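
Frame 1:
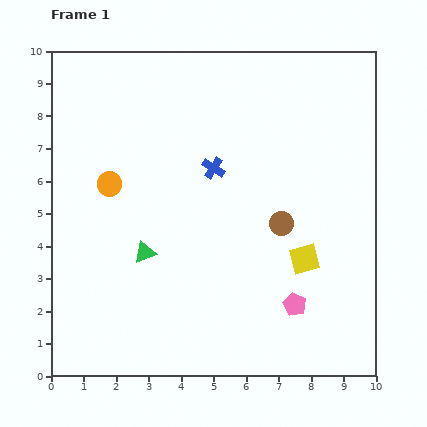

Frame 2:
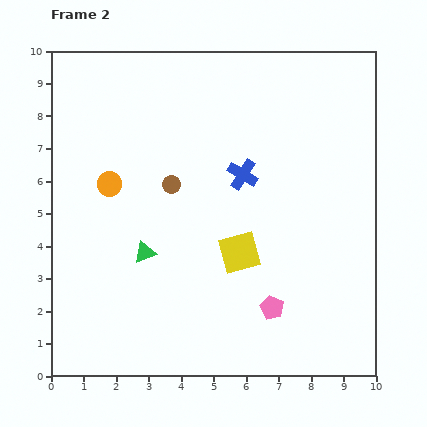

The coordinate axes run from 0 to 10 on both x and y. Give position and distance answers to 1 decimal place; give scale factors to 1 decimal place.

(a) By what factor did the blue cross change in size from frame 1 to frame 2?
1.4×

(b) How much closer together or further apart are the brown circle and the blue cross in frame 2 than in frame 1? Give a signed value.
-0.5

Distance in frame 1: 2.7. Distance in frame 2: 2.2.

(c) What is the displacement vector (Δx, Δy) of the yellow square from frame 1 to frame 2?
(-2.0, 0.2)

The yellow square was at (7.8, 3.6) in frame 1 and (5.8, 3.8) in frame 2.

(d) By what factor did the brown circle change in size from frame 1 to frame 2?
0.7×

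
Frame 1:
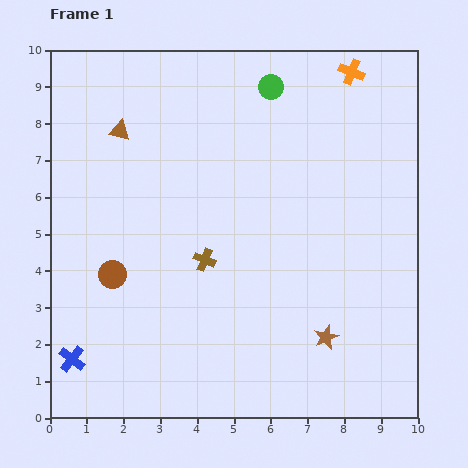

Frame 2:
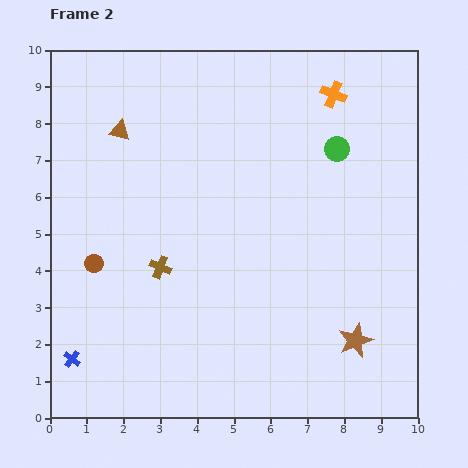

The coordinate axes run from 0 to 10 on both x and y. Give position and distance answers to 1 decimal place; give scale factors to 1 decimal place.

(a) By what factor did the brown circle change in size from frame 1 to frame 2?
0.7×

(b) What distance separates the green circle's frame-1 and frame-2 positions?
2.5

The green circle moved from (6.0, 9.0) to (7.8, 7.3), a distance of √(1.8² + 1.7²) ≈ 2.5.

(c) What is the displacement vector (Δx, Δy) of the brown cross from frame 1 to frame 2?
(-1.2, -0.2)

The brown cross was at (4.2, 4.3) in frame 1 and (3.0, 4.1) in frame 2.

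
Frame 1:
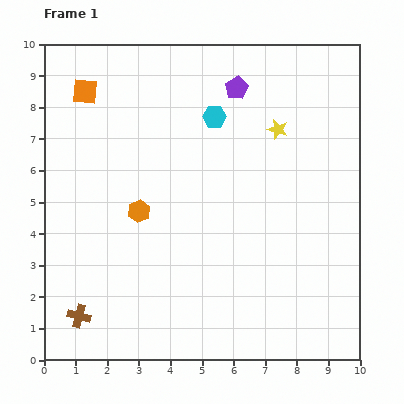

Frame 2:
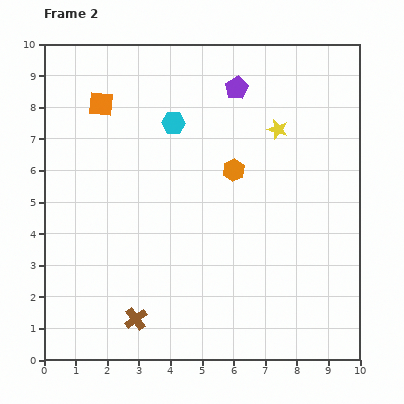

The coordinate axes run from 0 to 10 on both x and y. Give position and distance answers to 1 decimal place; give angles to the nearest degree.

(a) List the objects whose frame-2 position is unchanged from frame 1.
the yellow star, the purple pentagon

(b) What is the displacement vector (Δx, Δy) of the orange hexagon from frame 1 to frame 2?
(3.0, 1.3)

The orange hexagon was at (3.0, 4.7) in frame 1 and (6.0, 6.0) in frame 2.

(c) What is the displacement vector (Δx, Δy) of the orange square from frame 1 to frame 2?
(0.5, -0.4)

The orange square was at (1.3, 8.5) in frame 1 and (1.8, 8.1) in frame 2.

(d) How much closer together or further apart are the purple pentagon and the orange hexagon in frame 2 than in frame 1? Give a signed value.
-2.4

Distance in frame 1: 5.0. Distance in frame 2: 2.6.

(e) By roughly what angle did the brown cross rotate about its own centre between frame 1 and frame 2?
39° clockwise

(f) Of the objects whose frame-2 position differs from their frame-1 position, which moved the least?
the orange square

(moved 0.6)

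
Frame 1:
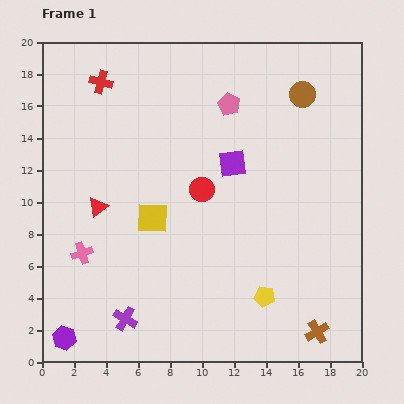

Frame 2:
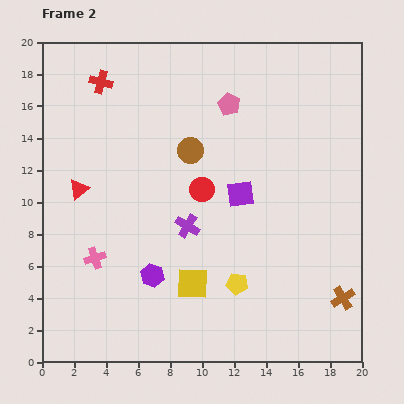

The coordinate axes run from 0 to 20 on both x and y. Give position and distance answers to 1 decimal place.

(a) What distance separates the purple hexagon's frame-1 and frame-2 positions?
6.7

The purple hexagon moved from (1.4, 1.5) to (6.9, 5.4), a distance of √(5.5² + 3.9²) ≈ 6.7.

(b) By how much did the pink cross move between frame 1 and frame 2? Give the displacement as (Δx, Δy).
(0.8, -0.3)

The pink cross was at (2.5, 6.8) in frame 1 and (3.3, 6.5) in frame 2.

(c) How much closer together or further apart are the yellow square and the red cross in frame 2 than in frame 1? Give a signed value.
+4.7

Distance in frame 1: 9.1. Distance in frame 2: 13.8.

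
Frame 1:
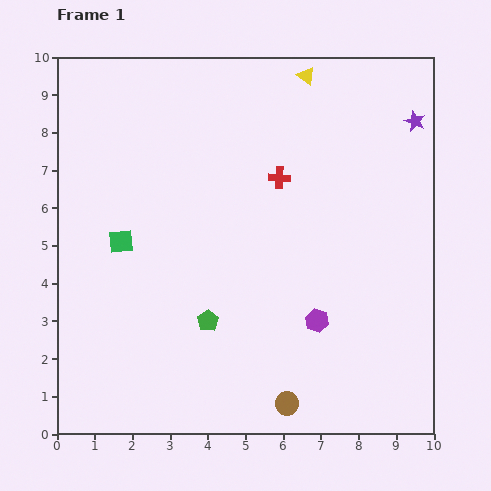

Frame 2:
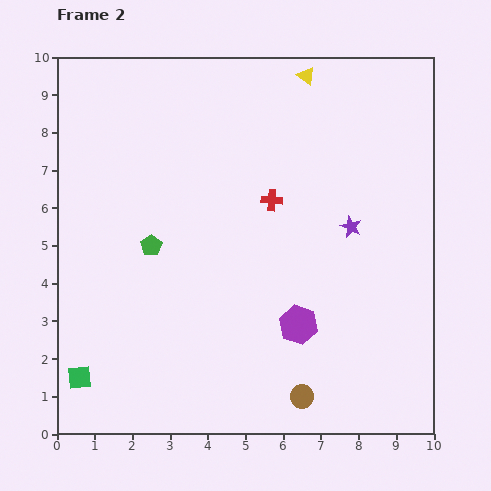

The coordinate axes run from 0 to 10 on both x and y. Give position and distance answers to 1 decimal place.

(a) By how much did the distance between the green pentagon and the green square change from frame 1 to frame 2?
+0.9

Distance in frame 1: 3.1. Distance in frame 2: 4.0.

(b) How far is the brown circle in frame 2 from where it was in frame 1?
0.4

The brown circle moved from (6.1, 0.8) to (6.5, 1.0), a distance of √(0.4² + 0.2²) ≈ 0.4.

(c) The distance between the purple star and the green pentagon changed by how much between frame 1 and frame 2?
-2.3

Distance in frame 1: 7.6. Distance in frame 2: 5.3.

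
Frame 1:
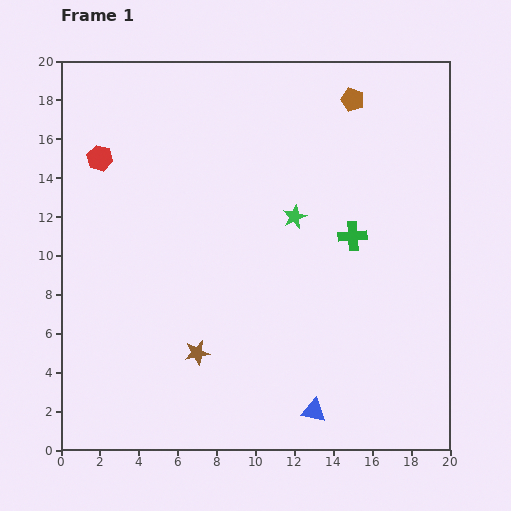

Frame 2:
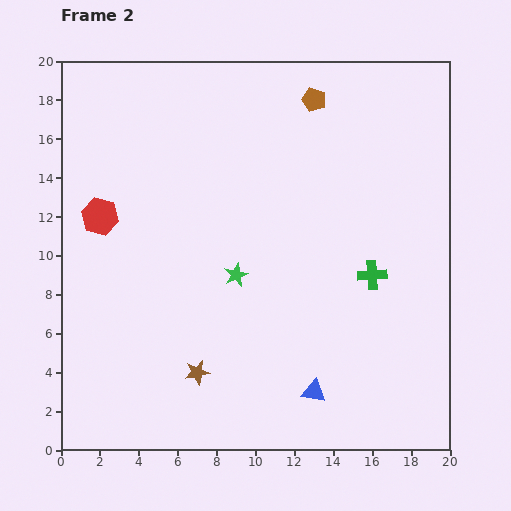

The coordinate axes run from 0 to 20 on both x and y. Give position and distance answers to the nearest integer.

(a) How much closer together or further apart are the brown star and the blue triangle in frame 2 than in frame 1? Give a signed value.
-1

Distance in frame 1: 7. Distance in frame 2: 6.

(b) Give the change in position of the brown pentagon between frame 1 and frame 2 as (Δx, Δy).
(-2, 0)

The brown pentagon was at (15, 18) in frame 1 and (13, 18) in frame 2.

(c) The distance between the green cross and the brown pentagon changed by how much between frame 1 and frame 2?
+2

Distance in frame 1: 7. Distance in frame 2: 9.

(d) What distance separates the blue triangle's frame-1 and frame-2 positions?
1

The blue triangle moved from (13, 2) to (13, 3), a distance of √(0² + 1²) ≈ 1.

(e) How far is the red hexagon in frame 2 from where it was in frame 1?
3

The red hexagon moved from (2, 15) to (2, 12), a distance of √(0² + 3²) ≈ 3.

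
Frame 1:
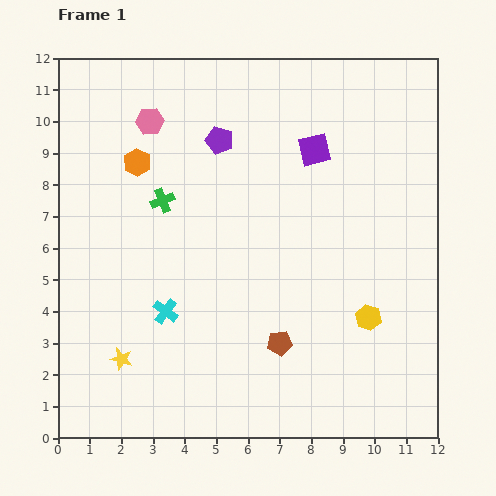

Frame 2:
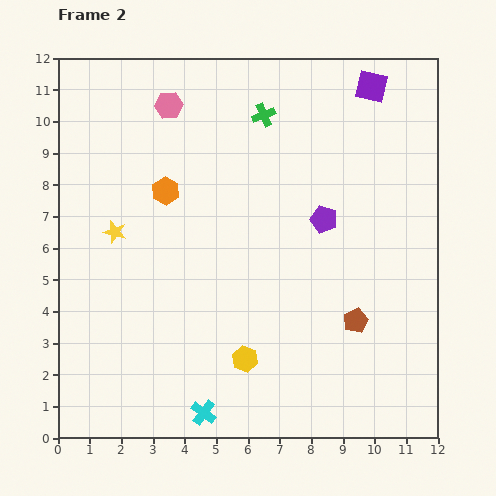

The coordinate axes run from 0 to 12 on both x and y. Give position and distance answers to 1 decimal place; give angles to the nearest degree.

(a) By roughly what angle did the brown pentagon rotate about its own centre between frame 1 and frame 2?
17° counter-clockwise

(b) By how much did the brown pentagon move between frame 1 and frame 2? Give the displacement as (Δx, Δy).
(2.4, 0.7)

The brown pentagon was at (7.0, 3.0) in frame 1 and (9.4, 3.7) in frame 2.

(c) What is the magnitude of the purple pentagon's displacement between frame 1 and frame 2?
4.1

The purple pentagon moved from (5.1, 9.4) to (8.4, 6.9), a distance of √(3.3² + 2.5²) ≈ 4.1.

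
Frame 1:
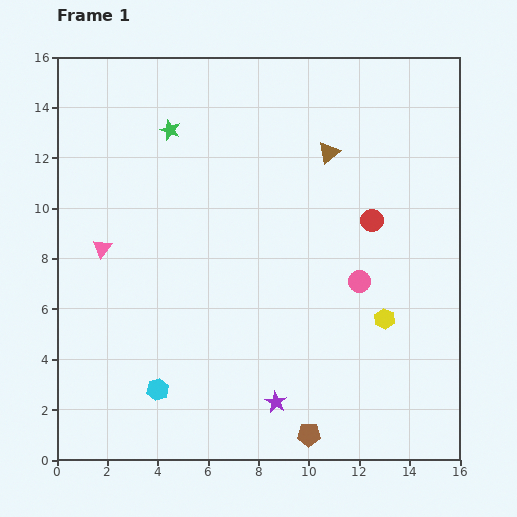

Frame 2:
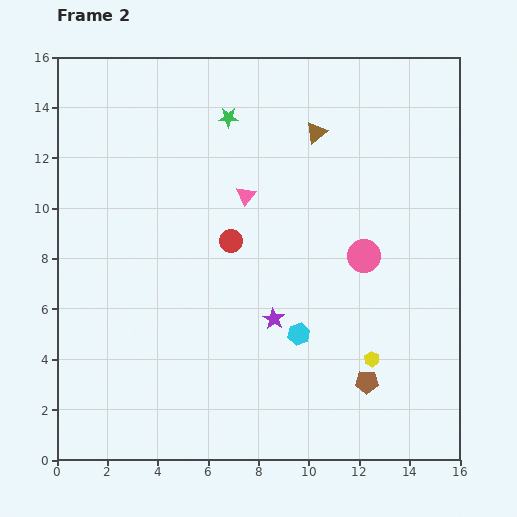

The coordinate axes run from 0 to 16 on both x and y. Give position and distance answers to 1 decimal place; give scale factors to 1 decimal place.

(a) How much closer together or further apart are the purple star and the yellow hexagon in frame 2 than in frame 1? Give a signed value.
-1.2

Distance in frame 1: 5.4. Distance in frame 2: 4.2.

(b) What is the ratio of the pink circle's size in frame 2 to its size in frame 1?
1.5×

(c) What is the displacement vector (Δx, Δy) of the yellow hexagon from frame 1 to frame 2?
(-0.5, -1.6)

The yellow hexagon was at (13.0, 5.6) in frame 1 and (12.5, 4.0) in frame 2.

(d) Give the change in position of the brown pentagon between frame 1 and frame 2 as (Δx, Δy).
(2.3, 2.1)

The brown pentagon was at (10.0, 1.0) in frame 1 and (12.3, 3.1) in frame 2.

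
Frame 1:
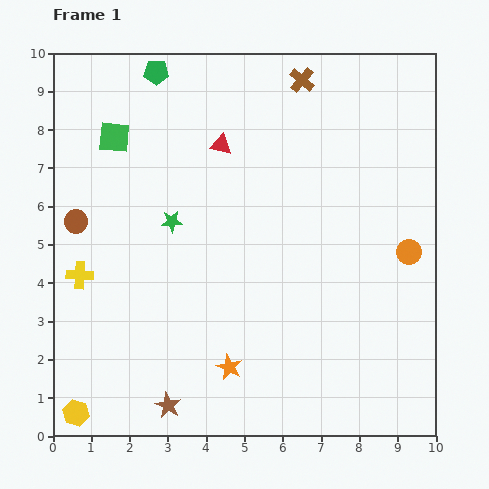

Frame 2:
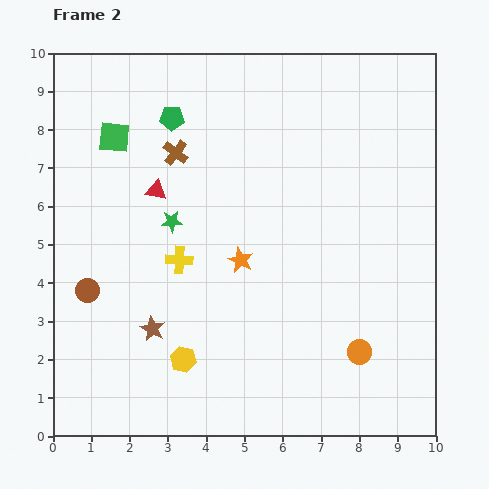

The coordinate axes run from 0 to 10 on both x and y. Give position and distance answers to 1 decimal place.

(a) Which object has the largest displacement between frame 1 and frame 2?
the brown cross

(moved 3.8; next 3.1)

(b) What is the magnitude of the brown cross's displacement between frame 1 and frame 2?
3.8

The brown cross moved from (6.5, 9.3) to (3.2, 7.4), a distance of √(3.3² + 1.9²) ≈ 3.8.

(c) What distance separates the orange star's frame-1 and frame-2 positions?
2.8

The orange star moved from (4.6, 1.8) to (4.9, 4.6), a distance of √(0.3² + 2.8²) ≈ 2.8.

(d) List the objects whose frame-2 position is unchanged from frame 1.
the green square, the green star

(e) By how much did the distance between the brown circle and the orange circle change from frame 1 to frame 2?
-1.4

Distance in frame 1: 8.7. Distance in frame 2: 7.3.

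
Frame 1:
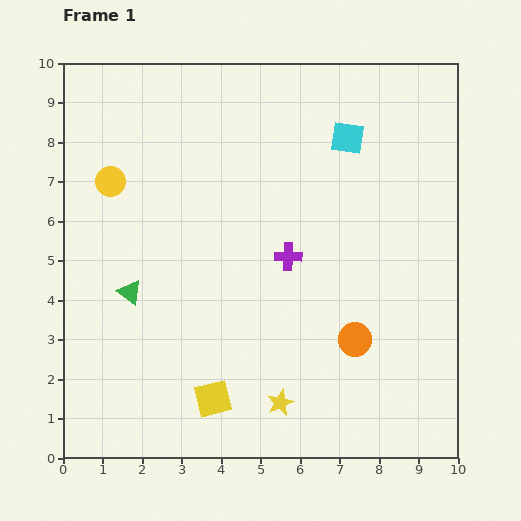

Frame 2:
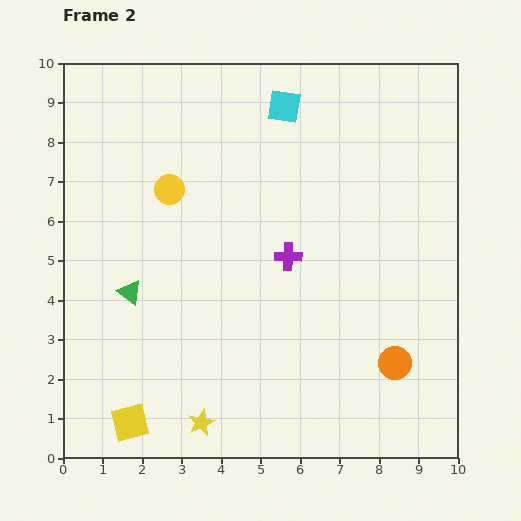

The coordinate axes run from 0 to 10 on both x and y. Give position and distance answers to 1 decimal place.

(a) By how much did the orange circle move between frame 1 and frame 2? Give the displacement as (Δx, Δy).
(1.0, -0.6)

The orange circle was at (7.4, 3.0) in frame 1 and (8.4, 2.4) in frame 2.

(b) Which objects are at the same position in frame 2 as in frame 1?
the purple cross, the green triangle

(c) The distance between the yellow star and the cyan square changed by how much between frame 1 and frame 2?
+1.4

Distance in frame 1: 6.9. Distance in frame 2: 8.3.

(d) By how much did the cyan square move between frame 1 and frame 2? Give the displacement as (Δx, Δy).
(-1.6, 0.8)

The cyan square was at (7.2, 8.1) in frame 1 and (5.6, 8.9) in frame 2.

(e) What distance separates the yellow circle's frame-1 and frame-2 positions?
1.5

The yellow circle moved from (1.2, 7.0) to (2.7, 6.8), a distance of √(1.5² + 0.2²) ≈ 1.5.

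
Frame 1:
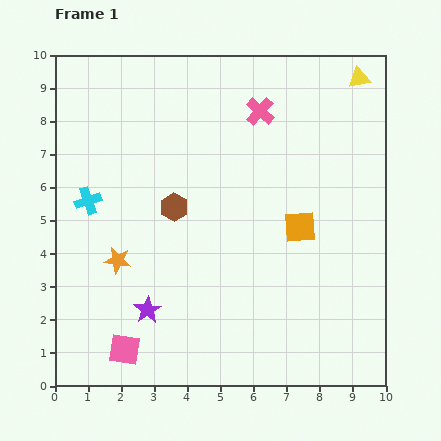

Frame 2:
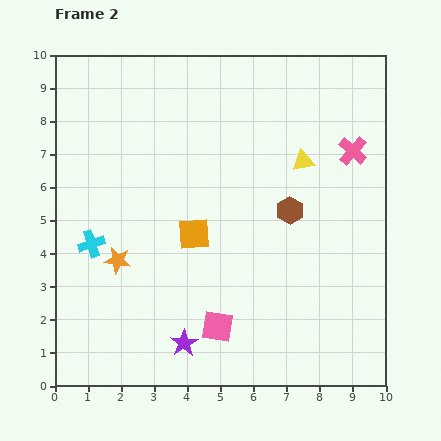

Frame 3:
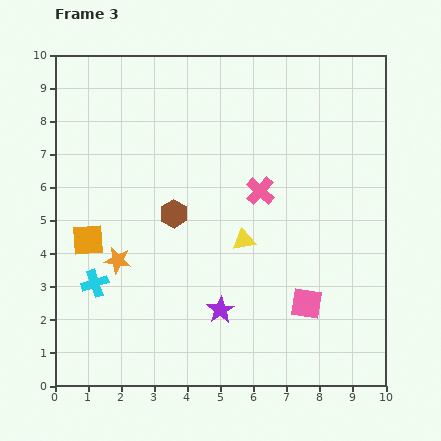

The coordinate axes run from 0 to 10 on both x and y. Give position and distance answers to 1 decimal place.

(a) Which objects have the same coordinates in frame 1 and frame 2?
the orange star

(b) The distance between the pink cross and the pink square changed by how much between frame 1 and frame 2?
-1.6

Distance in frame 1: 8.3. Distance in frame 2: 6.7.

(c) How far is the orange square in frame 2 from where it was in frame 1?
3.2

The orange square moved from (7.4, 4.8) to (4.2, 4.6), a distance of √(3.2² + 0.2²) ≈ 3.2.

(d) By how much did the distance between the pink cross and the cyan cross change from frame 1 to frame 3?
-0.2

Distance in frame 1: 5.9. Distance in frame 3: 5.7.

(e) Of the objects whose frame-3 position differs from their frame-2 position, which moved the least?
the cyan cross

(moved 1.2)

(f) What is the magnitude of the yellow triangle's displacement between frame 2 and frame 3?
3.0

The yellow triangle moved from (7.5, 6.8) to (5.7, 4.4), a distance of √(1.8² + 2.4²) ≈ 3.0.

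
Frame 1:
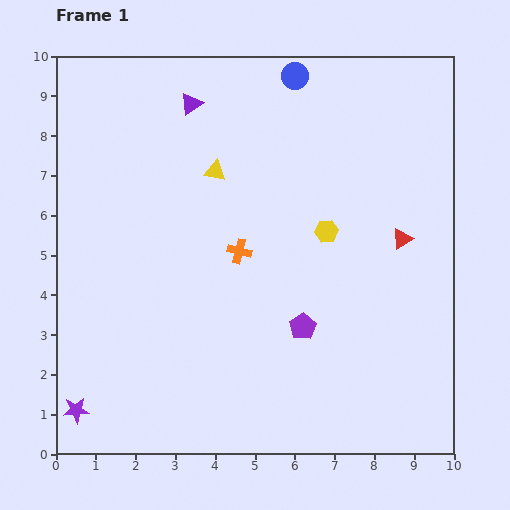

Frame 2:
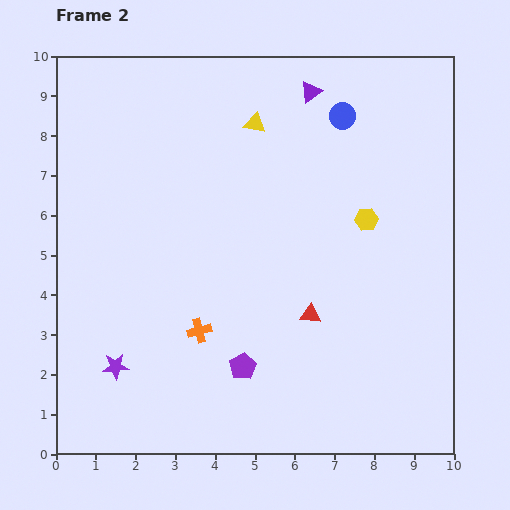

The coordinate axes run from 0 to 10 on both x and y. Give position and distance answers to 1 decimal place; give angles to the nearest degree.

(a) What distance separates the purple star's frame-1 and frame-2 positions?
1.5

The purple star moved from (0.5, 1.1) to (1.5, 2.2), a distance of √(1.0² + 1.1²) ≈ 1.5.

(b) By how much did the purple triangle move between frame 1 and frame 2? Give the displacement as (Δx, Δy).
(3.0, 0.3)

The purple triangle was at (3.4, 8.8) in frame 1 and (6.4, 9.1) in frame 2.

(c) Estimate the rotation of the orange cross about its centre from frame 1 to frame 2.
29° counter-clockwise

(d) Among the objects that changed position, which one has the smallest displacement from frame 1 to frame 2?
the yellow hexagon

(moved 1.0)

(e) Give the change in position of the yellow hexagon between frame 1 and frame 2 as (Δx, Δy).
(1.0, 0.3)

The yellow hexagon was at (6.8, 5.6) in frame 1 and (7.8, 5.9) in frame 2.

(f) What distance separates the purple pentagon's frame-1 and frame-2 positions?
1.8

The purple pentagon moved from (6.2, 3.2) to (4.7, 2.2), a distance of √(1.5² + 1.0²) ≈ 1.8.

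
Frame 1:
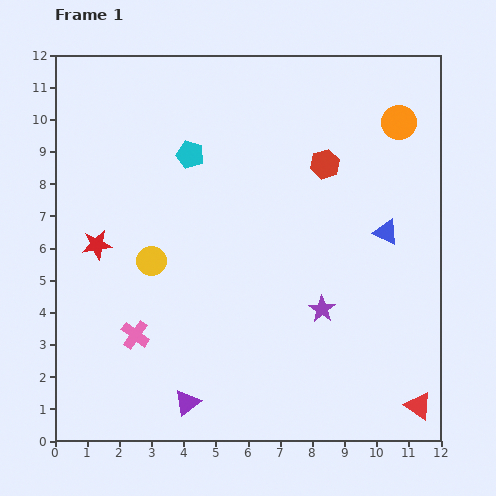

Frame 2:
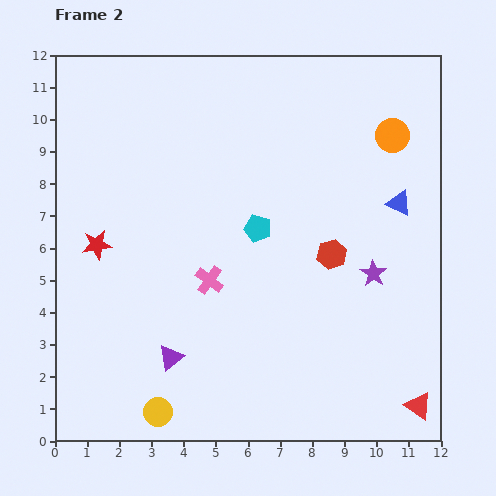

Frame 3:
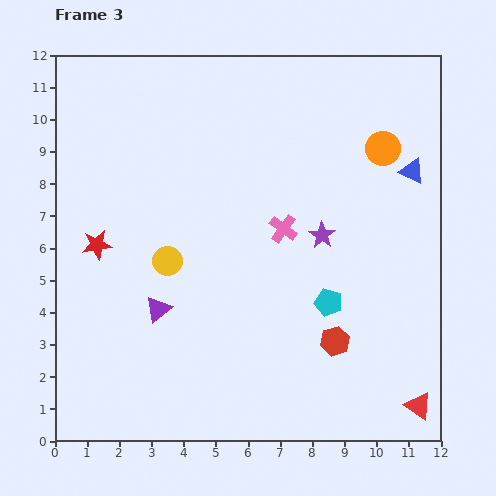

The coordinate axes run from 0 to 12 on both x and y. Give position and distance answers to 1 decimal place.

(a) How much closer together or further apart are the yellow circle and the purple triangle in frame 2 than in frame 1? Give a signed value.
-2.8

Distance in frame 1: 4.5. Distance in frame 2: 1.7.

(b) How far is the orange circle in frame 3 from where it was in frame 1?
0.9

The orange circle moved from (10.7, 9.9) to (10.2, 9.1), a distance of √(0.5² + 0.8²) ≈ 0.9.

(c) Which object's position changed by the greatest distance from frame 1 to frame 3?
the cyan pentagon

(moved 6.3; next 5.7)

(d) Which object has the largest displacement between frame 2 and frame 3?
the yellow circle

(moved 4.7; next 3.2)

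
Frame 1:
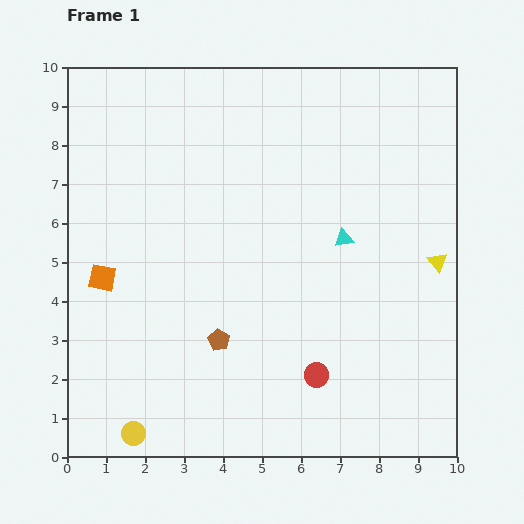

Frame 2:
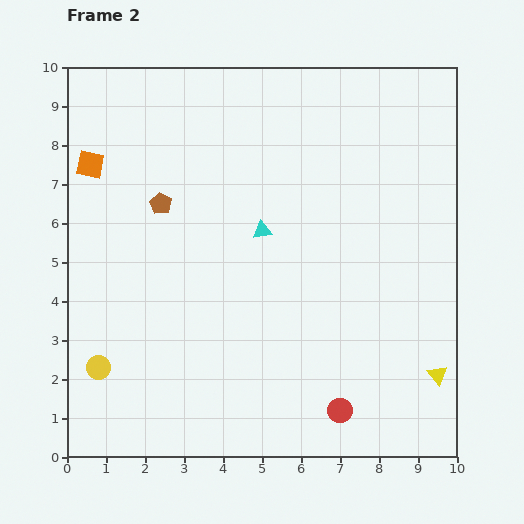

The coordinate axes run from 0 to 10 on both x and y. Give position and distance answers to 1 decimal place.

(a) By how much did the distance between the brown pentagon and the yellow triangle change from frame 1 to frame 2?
+2.5

Distance in frame 1: 5.9. Distance in frame 2: 8.4.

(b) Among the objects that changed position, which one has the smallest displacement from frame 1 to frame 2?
the red circle

(moved 1.1)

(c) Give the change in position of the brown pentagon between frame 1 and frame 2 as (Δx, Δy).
(-1.5, 3.5)

The brown pentagon was at (3.9, 3.0) in frame 1 and (2.4, 6.5) in frame 2.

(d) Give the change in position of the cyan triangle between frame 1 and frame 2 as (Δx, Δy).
(-2.1, 0.2)

The cyan triangle was at (7.1, 5.6) in frame 1 and (5.0, 5.8) in frame 2.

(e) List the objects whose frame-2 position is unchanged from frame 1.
none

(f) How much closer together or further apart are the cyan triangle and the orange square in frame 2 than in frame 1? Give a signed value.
-1.6

Distance in frame 1: 6.3. Distance in frame 2: 4.7.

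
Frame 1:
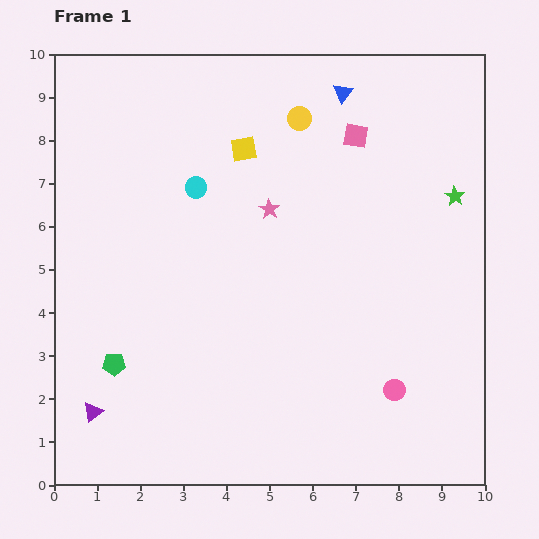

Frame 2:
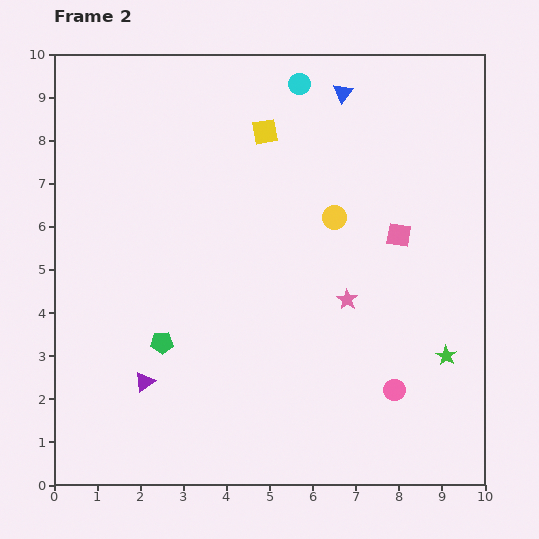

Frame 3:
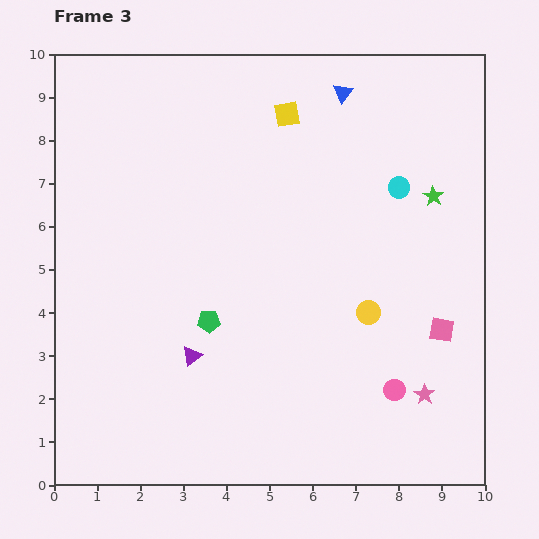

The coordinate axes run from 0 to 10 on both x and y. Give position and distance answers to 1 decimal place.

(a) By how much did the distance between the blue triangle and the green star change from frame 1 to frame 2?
+3.1

Distance in frame 1: 3.5. Distance in frame 2: 6.6.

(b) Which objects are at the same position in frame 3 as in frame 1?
the blue triangle, the pink circle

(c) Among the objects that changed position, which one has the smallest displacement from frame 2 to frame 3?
the yellow square

(moved 0.6)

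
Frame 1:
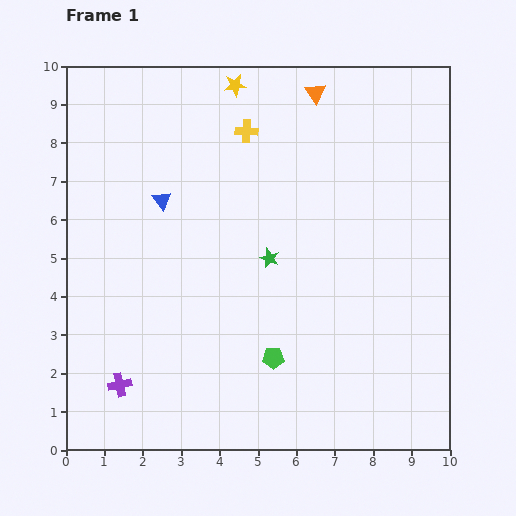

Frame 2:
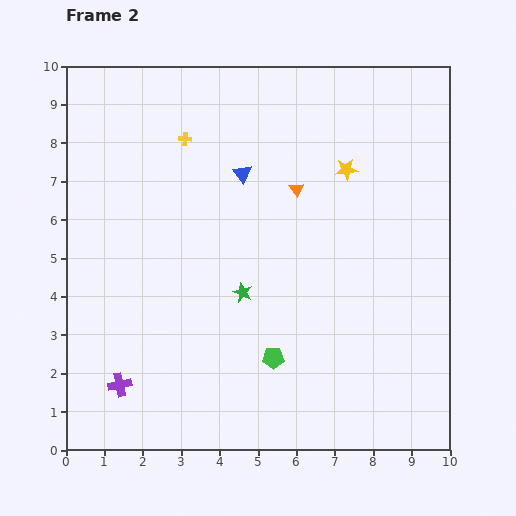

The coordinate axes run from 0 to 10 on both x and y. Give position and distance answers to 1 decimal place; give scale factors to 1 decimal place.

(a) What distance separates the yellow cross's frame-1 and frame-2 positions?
1.6

The yellow cross moved from (4.7, 8.3) to (3.1, 8.1), a distance of √(1.6² + 0.2²) ≈ 1.6.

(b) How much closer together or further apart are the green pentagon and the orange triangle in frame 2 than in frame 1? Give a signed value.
-2.6

Distance in frame 1: 7.0. Distance in frame 2: 4.4.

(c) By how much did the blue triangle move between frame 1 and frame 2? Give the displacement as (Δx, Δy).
(2.1, 0.7)

The blue triangle was at (2.5, 6.5) in frame 1 and (4.6, 7.2) in frame 2.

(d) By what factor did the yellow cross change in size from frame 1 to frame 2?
0.6×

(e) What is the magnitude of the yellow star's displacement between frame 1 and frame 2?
3.6

The yellow star moved from (4.4, 9.5) to (7.3, 7.3), a distance of √(2.9² + 2.2²) ≈ 3.6.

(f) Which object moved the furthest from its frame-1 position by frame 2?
the yellow star

(moved 3.6; next 2.5)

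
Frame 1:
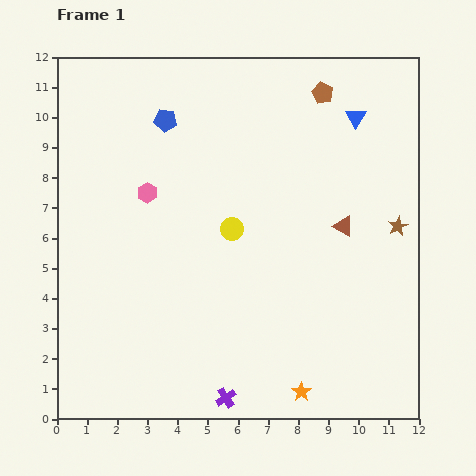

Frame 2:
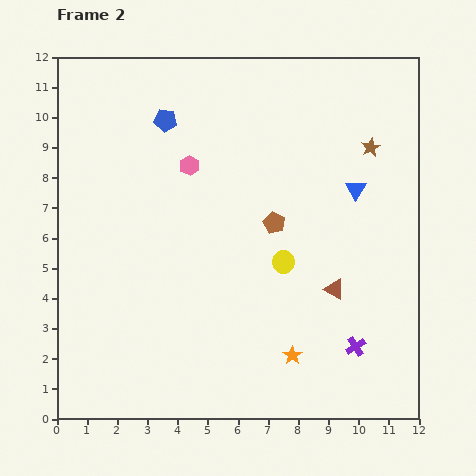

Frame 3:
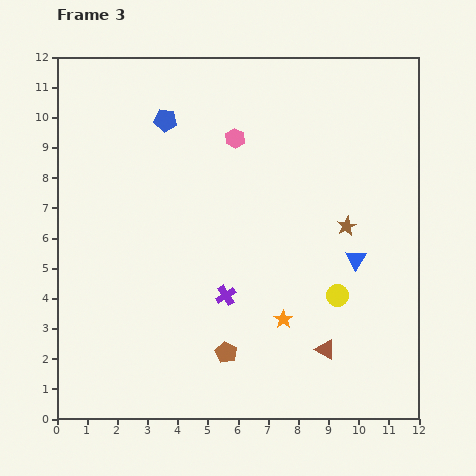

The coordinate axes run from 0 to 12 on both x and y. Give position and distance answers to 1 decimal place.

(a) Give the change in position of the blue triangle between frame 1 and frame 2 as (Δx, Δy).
(0.0, -2.4)

The blue triangle was at (9.9, 10.0) in frame 1 and (9.9, 7.6) in frame 2.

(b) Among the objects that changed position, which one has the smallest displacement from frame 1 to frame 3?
the brown star

(moved 1.7)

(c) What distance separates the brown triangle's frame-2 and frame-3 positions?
2.0

The brown triangle moved from (9.2, 4.3) to (8.9, 2.3), a distance of √(0.3² + 2.0²) ≈ 2.0.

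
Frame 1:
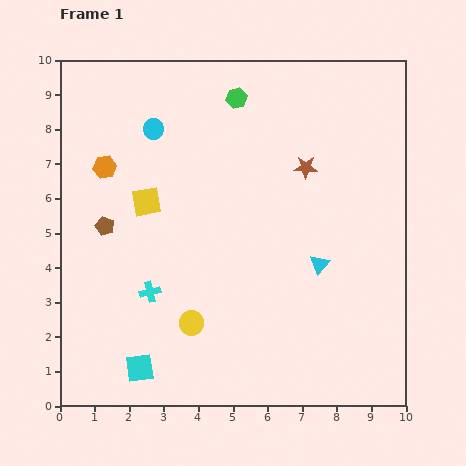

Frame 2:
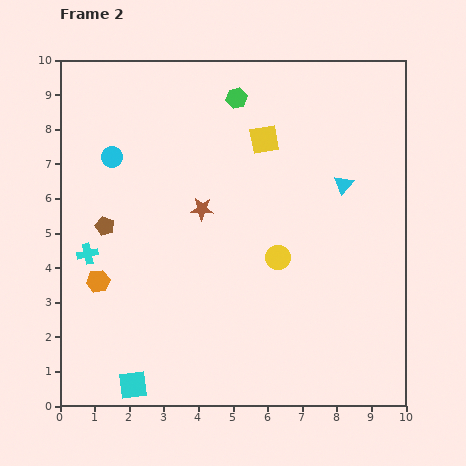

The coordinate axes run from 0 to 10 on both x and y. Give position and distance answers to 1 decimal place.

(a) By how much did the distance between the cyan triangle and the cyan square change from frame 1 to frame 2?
+2.4

Distance in frame 1: 6.0. Distance in frame 2: 8.4.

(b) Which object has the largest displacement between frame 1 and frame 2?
the yellow square

(moved 3.8; next 3.3)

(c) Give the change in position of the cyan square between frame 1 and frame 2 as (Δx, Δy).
(-0.2, -0.5)

The cyan square was at (2.3, 1.1) in frame 1 and (2.1, 0.6) in frame 2.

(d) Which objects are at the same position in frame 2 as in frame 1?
the green hexagon, the brown pentagon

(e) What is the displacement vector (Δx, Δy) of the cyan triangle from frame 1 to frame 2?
(0.7, 2.3)

The cyan triangle was at (7.5, 4.1) in frame 1 and (8.2, 6.4) in frame 2.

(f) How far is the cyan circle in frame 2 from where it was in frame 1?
1.4

The cyan circle moved from (2.7, 8.0) to (1.5, 7.2), a distance of √(1.2² + 0.8²) ≈ 1.4.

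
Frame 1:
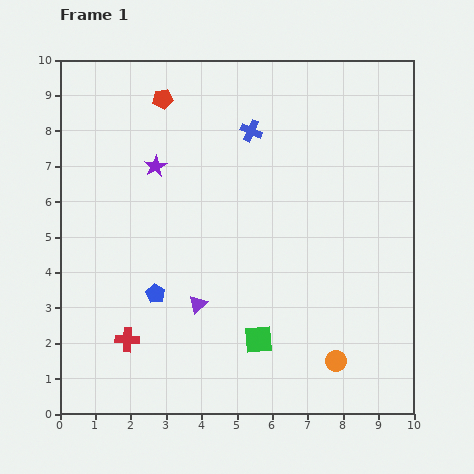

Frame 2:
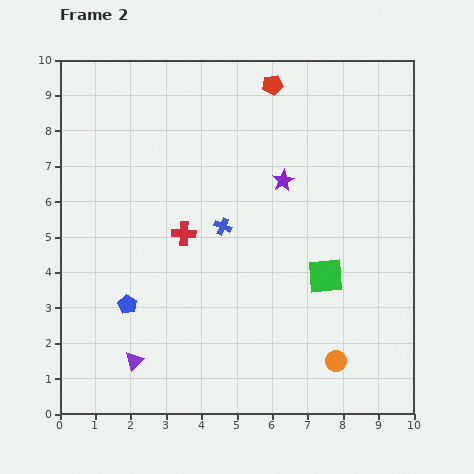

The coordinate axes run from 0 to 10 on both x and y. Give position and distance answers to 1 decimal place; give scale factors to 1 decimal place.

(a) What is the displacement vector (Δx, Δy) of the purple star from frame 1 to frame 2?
(3.6, -0.4)

The purple star was at (2.7, 7.0) in frame 1 and (6.3, 6.6) in frame 2.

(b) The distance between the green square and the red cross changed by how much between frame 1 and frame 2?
+0.5

Distance in frame 1: 3.7. Distance in frame 2: 4.2.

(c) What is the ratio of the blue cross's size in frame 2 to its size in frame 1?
0.8×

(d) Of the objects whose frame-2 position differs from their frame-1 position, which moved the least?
the blue pentagon

(moved 0.9)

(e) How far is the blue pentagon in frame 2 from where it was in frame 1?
0.9

The blue pentagon moved from (2.7, 3.4) to (1.9, 3.1), a distance of √(0.8² + 0.3²) ≈ 0.9.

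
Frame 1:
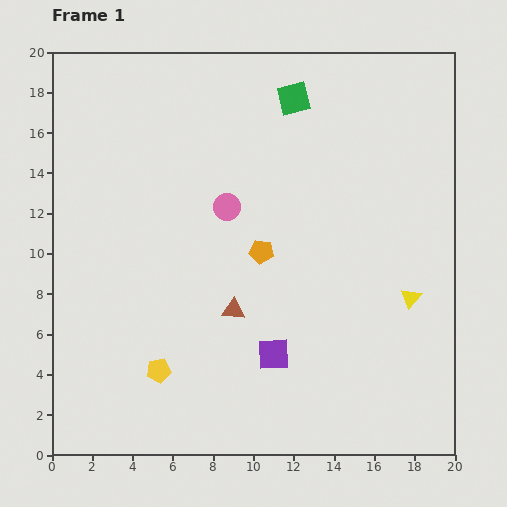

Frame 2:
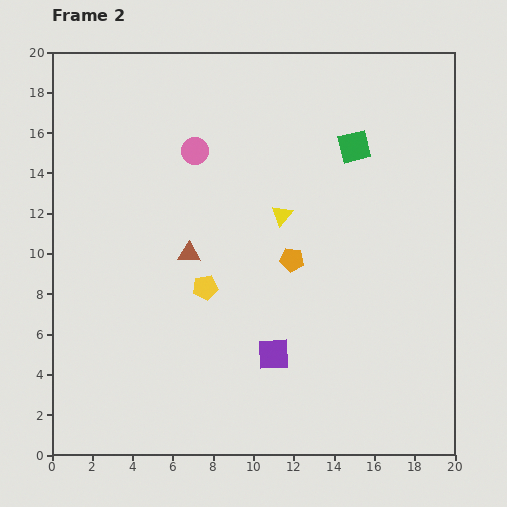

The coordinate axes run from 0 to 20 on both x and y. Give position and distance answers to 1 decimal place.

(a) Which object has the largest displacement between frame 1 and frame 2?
the yellow triangle

(moved 7.6; next 4.7)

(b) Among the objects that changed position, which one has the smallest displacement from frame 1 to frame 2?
the orange pentagon

(moved 1.6)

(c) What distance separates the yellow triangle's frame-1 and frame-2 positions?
7.6

The yellow triangle moved from (17.8, 7.8) to (11.4, 11.9), a distance of √(6.4² + 4.1²) ≈ 7.6.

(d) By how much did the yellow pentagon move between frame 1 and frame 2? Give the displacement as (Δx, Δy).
(2.3, 4.1)

The yellow pentagon was at (5.3, 4.2) in frame 1 and (7.6, 8.3) in frame 2.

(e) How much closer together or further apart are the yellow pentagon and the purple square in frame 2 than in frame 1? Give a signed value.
-1.1

Distance in frame 1: 5.8. Distance in frame 2: 4.7.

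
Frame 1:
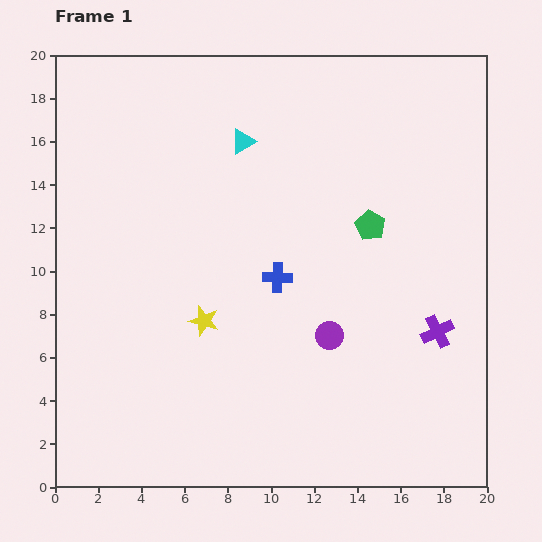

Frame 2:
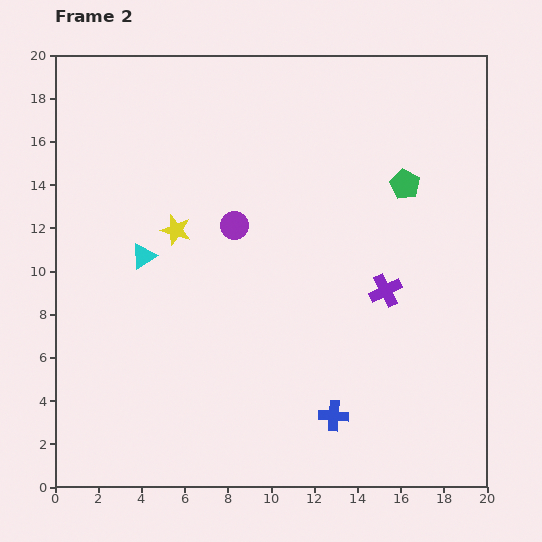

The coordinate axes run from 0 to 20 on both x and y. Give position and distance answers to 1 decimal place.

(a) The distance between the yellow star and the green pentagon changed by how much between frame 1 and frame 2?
+1.9

Distance in frame 1: 8.9. Distance in frame 2: 10.8.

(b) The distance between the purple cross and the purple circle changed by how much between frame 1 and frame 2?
+2.6

Distance in frame 1: 5.0. Distance in frame 2: 7.6.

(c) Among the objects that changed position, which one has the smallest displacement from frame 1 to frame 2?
the green pentagon

(moved 2.5)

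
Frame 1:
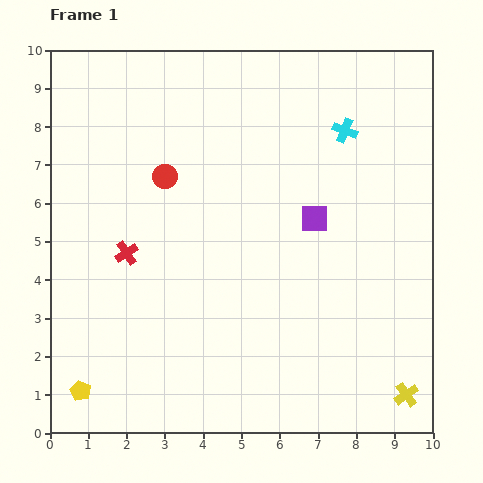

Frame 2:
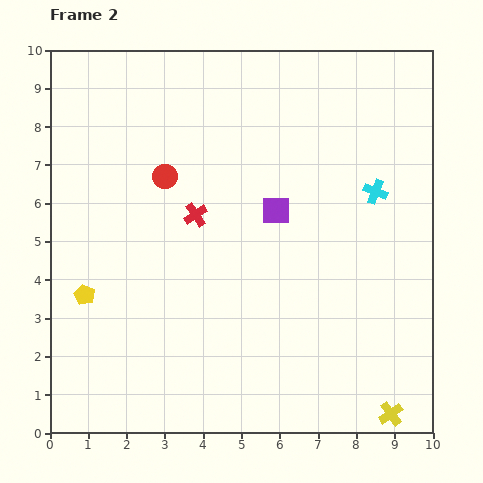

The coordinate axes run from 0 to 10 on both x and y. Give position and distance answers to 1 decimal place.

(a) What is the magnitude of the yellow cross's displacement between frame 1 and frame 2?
0.6

The yellow cross moved from (9.3, 1.0) to (8.9, 0.5), a distance of √(0.4² + 0.5²) ≈ 0.6.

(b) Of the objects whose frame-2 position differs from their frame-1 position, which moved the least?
the yellow cross

(moved 0.6)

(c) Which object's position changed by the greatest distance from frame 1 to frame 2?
the yellow pentagon

(moved 2.5; next 2.1)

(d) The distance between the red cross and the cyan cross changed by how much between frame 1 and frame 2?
-1.8

Distance in frame 1: 6.5. Distance in frame 2: 4.7.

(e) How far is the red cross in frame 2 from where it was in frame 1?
2.1

The red cross moved from (2.0, 4.7) to (3.8, 5.7), a distance of √(1.8² + 1.0²) ≈ 2.1.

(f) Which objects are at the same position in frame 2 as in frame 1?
the red circle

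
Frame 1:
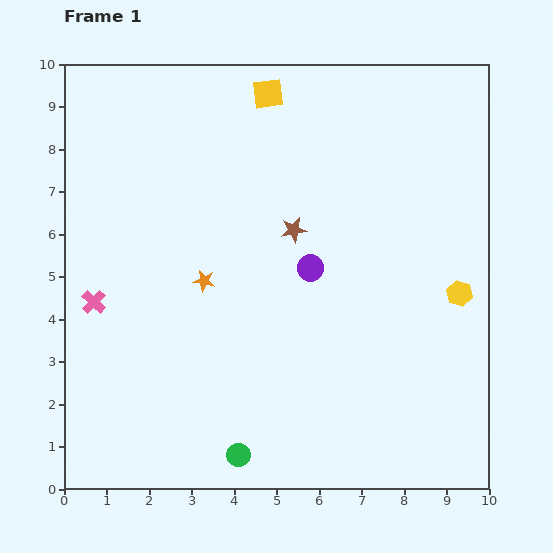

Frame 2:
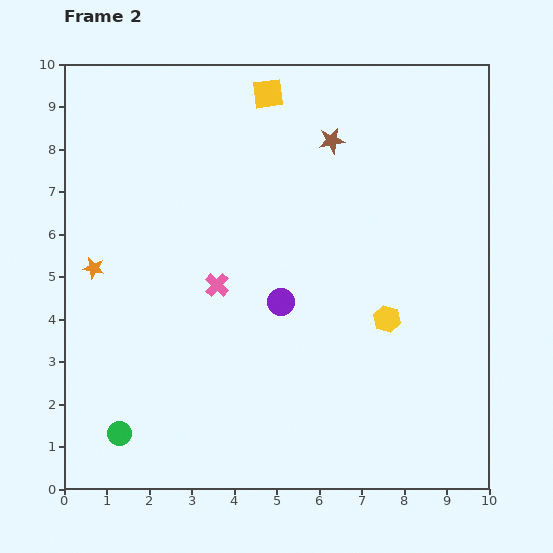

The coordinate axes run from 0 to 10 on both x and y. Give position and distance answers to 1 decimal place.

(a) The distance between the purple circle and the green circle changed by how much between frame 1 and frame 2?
+0.2

Distance in frame 1: 4.7. Distance in frame 2: 4.9.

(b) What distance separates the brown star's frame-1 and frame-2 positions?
2.3

The brown star moved from (5.4, 6.1) to (6.3, 8.2), a distance of √(0.9² + 2.1²) ≈ 2.3.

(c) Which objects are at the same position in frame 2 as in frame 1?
the yellow square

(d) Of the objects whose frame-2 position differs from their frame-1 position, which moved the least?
the purple circle

(moved 1.1)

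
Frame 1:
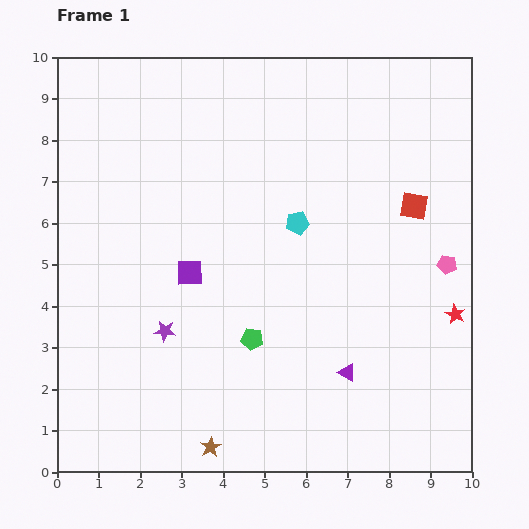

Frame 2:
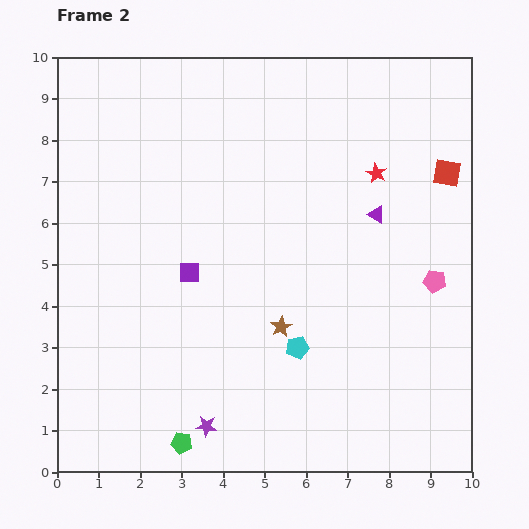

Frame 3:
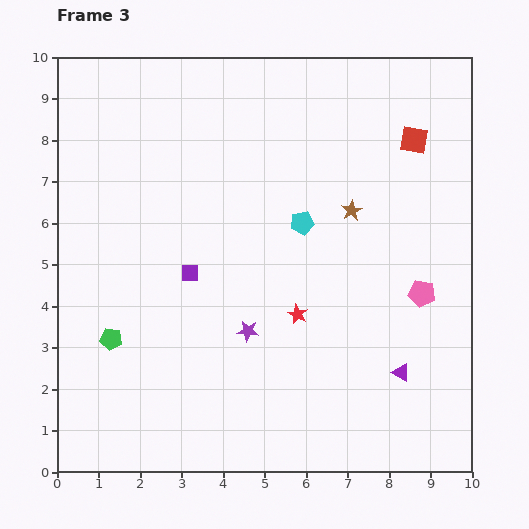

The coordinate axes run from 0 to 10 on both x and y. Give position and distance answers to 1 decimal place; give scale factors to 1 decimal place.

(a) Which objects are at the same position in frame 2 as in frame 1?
the purple square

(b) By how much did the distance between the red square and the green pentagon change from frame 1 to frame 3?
+3.7

Distance in frame 1: 5.0. Distance in frame 3: 8.7.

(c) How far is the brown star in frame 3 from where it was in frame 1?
6.6

The brown star moved from (3.7, 0.6) to (7.1, 6.3), a distance of √(3.4² + 5.7²) ≈ 6.6.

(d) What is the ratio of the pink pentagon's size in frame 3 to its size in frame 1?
1.4×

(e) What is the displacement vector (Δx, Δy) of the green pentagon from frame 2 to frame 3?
(-1.7, 2.5)

The green pentagon was at (3.0, 0.7) in frame 2 and (1.3, 3.2) in frame 3.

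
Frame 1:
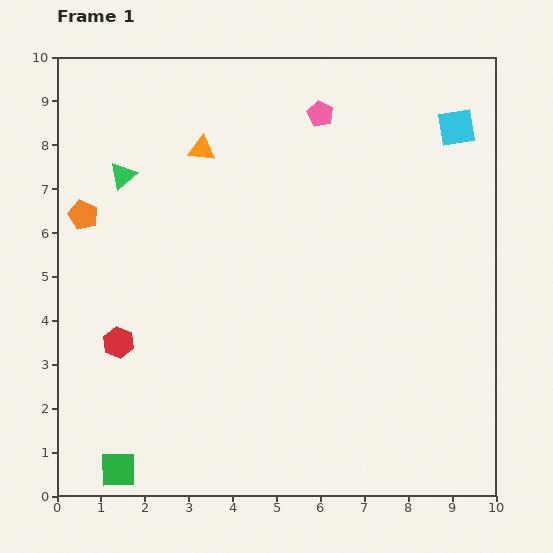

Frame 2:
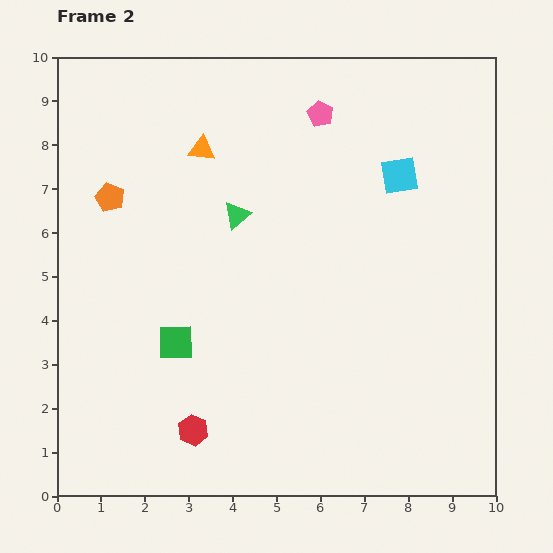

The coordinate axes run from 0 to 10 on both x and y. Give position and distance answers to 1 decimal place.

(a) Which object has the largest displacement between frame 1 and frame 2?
the green square

(moved 3.2; next 2.8)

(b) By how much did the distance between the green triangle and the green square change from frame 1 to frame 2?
-3.5

Distance in frame 1: 6.7. Distance in frame 2: 3.2.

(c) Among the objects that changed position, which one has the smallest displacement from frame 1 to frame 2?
the orange pentagon

(moved 0.7)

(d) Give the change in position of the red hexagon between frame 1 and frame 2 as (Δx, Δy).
(1.7, -2.0)

The red hexagon was at (1.4, 3.5) in frame 1 and (3.1, 1.5) in frame 2.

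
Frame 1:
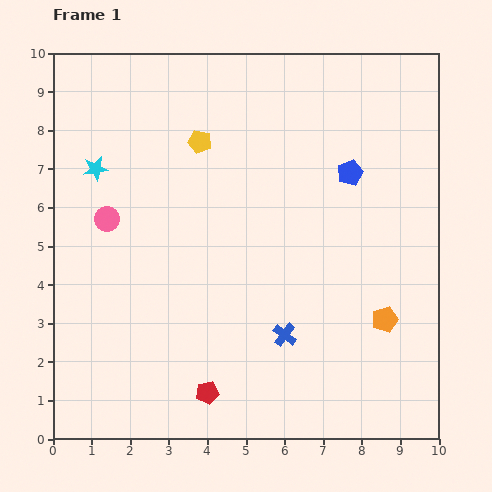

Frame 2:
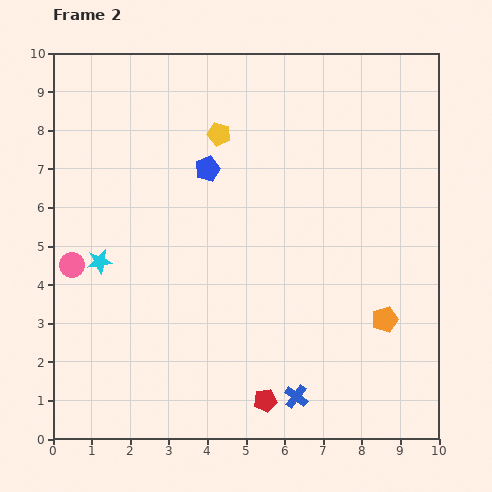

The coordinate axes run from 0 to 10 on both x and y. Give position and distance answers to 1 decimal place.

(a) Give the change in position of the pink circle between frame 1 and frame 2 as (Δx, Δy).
(-0.9, -1.2)

The pink circle was at (1.4, 5.7) in frame 1 and (0.5, 4.5) in frame 2.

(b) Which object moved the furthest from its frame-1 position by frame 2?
the blue pentagon

(moved 3.7; next 2.4)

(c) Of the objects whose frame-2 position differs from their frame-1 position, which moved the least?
the yellow pentagon

(moved 0.5)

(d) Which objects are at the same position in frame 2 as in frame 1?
the orange pentagon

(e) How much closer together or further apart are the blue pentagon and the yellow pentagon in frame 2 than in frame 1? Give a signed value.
-3.1

Distance in frame 1: 4.0. Distance in frame 2: 0.9.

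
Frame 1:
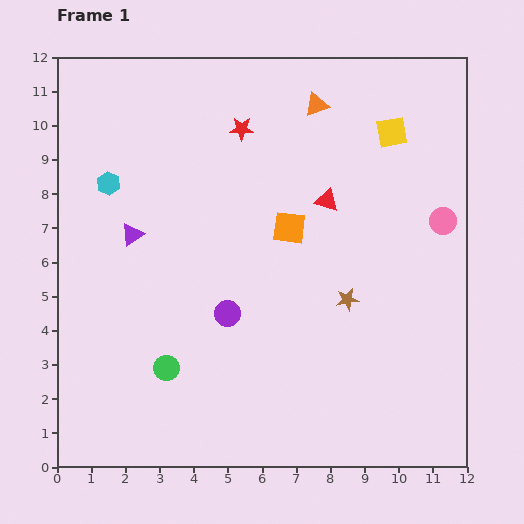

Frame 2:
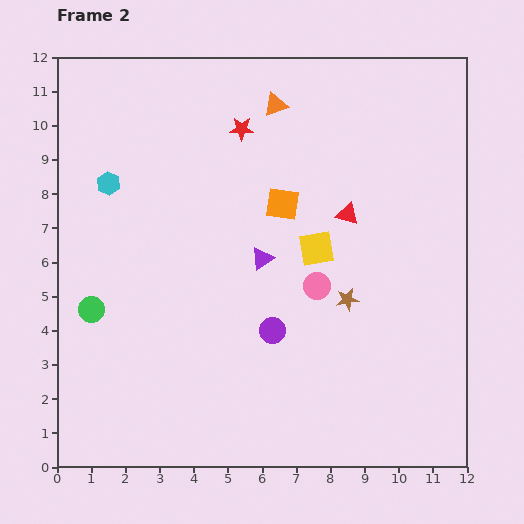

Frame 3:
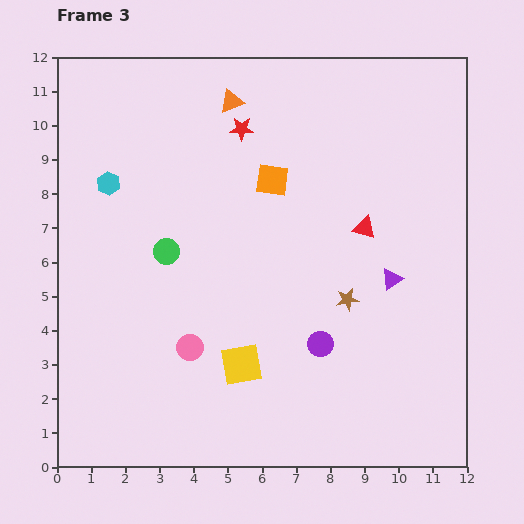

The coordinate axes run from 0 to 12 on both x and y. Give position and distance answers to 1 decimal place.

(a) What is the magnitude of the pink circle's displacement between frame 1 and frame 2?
4.2

The pink circle moved from (11.3, 7.2) to (7.6, 5.3), a distance of √(3.7² + 1.9²) ≈ 4.2.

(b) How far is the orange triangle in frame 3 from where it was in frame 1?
2.5

The orange triangle moved from (7.6, 10.6) to (5.1, 10.7), a distance of √(2.5² + 0.1²) ≈ 2.5.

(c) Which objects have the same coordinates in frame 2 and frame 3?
the red star, the cyan hexagon, the brown star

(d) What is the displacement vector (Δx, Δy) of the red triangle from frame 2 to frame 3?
(0.5, -0.4)

The red triangle was at (8.5, 7.4) in frame 2 and (9.0, 7.0) in frame 3.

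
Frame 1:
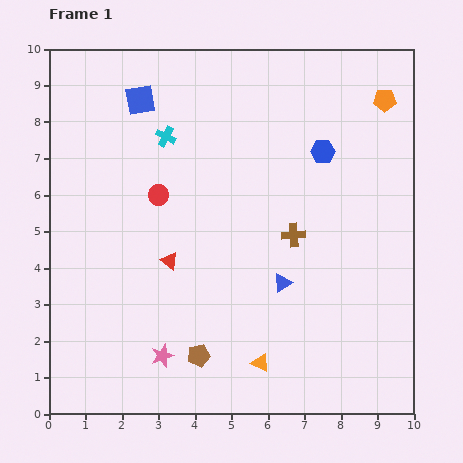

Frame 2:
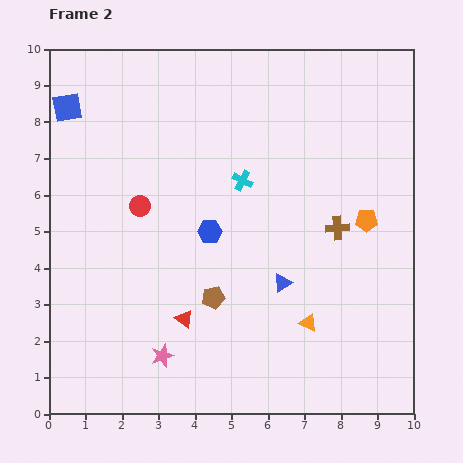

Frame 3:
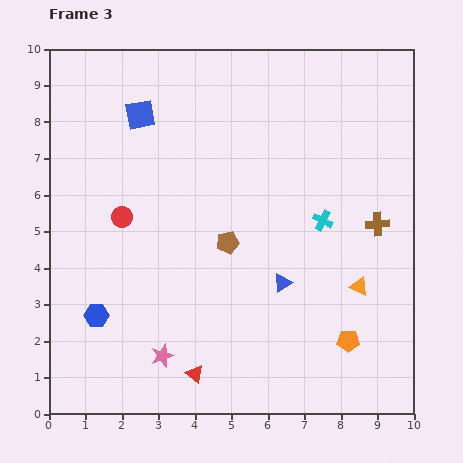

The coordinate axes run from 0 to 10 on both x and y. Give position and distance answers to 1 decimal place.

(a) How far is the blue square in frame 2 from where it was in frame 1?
2.0

The blue square moved from (2.5, 8.6) to (0.5, 8.4), a distance of √(2.0² + 0.2²) ≈ 2.0.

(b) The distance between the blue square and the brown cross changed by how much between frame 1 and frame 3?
+1.6

Distance in frame 1: 5.6. Distance in frame 3: 7.2.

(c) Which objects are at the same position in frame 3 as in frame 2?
the pink star, the blue triangle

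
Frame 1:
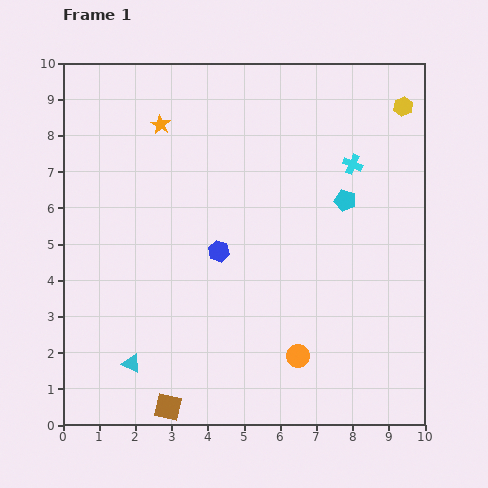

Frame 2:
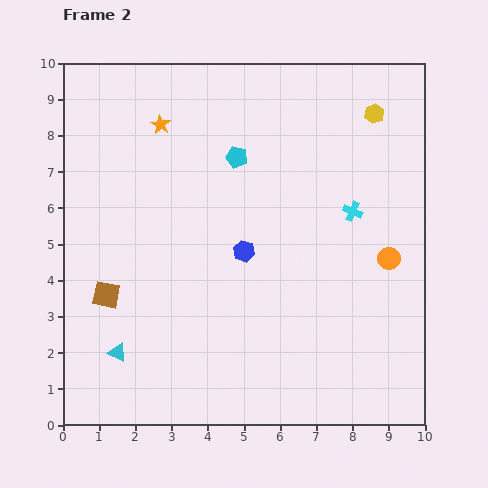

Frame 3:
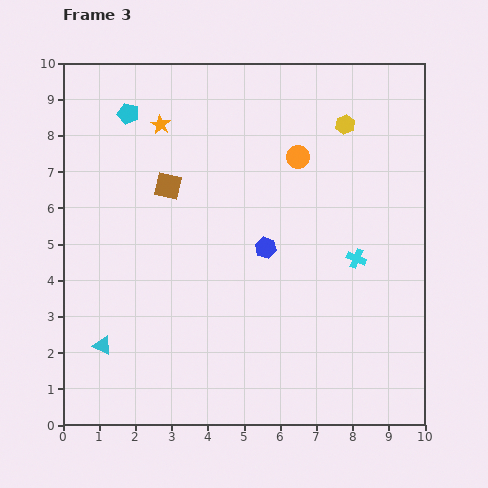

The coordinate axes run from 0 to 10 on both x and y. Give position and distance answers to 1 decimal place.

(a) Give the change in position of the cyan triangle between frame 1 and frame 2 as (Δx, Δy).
(-0.4, 0.3)

The cyan triangle was at (1.9, 1.7) in frame 1 and (1.5, 2.0) in frame 2.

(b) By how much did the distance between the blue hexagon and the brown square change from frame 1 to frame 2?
-0.5

Distance in frame 1: 4.5. Distance in frame 2: 4.0.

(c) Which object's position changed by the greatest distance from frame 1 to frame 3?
the cyan pentagon

(moved 6.5; next 6.1)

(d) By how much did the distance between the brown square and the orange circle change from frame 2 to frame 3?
-4.2

Distance in frame 2: 7.9. Distance in frame 3: 3.7.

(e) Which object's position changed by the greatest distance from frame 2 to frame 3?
the orange circle

(moved 3.8; next 3.4)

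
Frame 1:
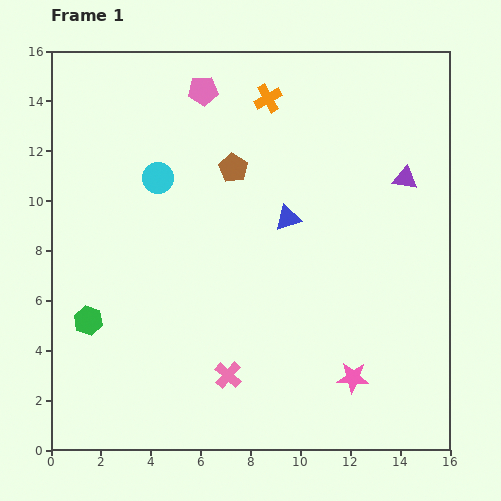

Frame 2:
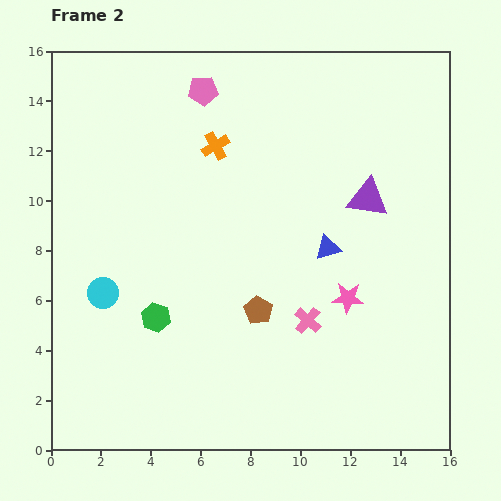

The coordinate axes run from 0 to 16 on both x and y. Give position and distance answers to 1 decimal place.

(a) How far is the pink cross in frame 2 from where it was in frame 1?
3.9

The pink cross moved from (7.1, 3.0) to (10.3, 5.2), a distance of √(3.2² + 2.2²) ≈ 3.9.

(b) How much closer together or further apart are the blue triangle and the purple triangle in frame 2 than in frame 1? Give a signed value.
-2.4

Distance in frame 1: 5.0. Distance in frame 2: 2.6.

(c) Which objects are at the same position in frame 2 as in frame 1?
the pink pentagon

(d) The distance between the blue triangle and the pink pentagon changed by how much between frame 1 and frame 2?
+1.9

Distance in frame 1: 6.1. Distance in frame 2: 8.0.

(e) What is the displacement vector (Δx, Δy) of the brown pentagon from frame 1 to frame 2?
(1.0, -5.7)

The brown pentagon was at (7.3, 11.3) in frame 1 and (8.3, 5.6) in frame 2.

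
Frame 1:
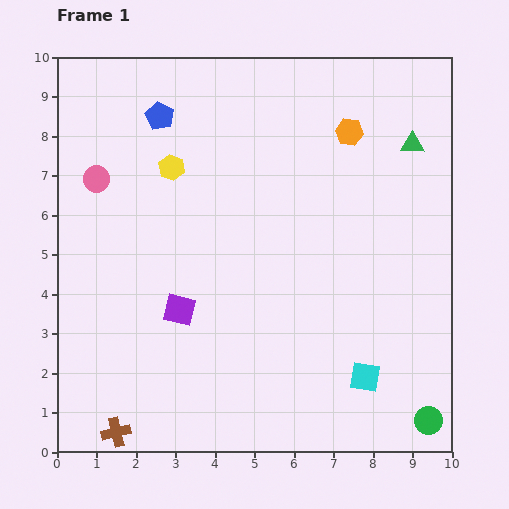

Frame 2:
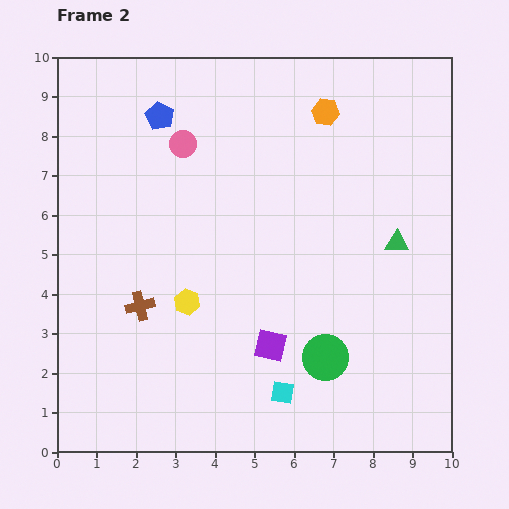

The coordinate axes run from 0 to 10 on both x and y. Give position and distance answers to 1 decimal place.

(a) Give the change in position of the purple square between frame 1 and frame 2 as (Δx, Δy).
(2.3, -0.9)

The purple square was at (3.1, 3.6) in frame 1 and (5.4, 2.7) in frame 2.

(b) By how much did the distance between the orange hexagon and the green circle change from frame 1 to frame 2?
-1.4

Distance in frame 1: 7.6. Distance in frame 2: 6.2.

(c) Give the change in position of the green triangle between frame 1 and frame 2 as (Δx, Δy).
(-0.4, -2.5)

The green triangle was at (9.0, 7.8) in frame 1 and (8.6, 5.3) in frame 2.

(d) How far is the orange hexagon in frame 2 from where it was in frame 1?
0.8

The orange hexagon moved from (7.4, 8.1) to (6.8, 8.6), a distance of √(0.6² + 0.5²) ≈ 0.8.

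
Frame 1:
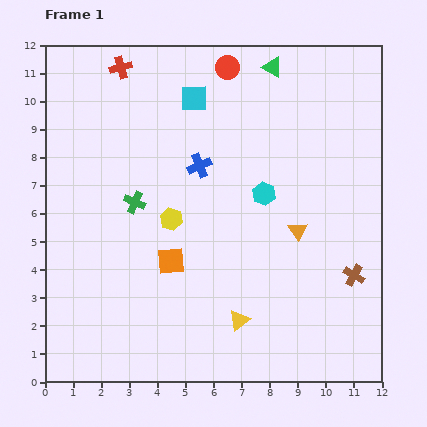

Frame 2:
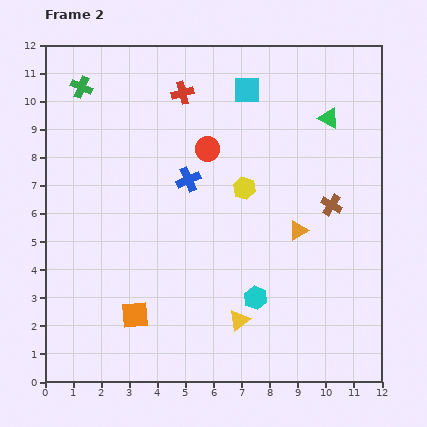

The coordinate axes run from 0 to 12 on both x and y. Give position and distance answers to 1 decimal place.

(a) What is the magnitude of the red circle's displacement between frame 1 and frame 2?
3.0

The red circle moved from (6.5, 11.2) to (5.8, 8.3), a distance of √(0.7² + 2.9²) ≈ 3.0.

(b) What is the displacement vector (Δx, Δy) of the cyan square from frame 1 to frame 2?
(1.9, 0.3)

The cyan square was at (5.3, 10.1) in frame 1 and (7.2, 10.4) in frame 2.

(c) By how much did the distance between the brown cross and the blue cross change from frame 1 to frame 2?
-1.5

Distance in frame 1: 6.7. Distance in frame 2: 5.2.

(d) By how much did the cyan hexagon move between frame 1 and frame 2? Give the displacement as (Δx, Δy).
(-0.3, -3.7)

The cyan hexagon was at (7.8, 6.7) in frame 1 and (7.5, 3.0) in frame 2.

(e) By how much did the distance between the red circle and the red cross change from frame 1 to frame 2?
-1.6

Distance in frame 1: 3.8. Distance in frame 2: 2.2.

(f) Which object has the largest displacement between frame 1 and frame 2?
the green cross

(moved 4.5; next 3.7)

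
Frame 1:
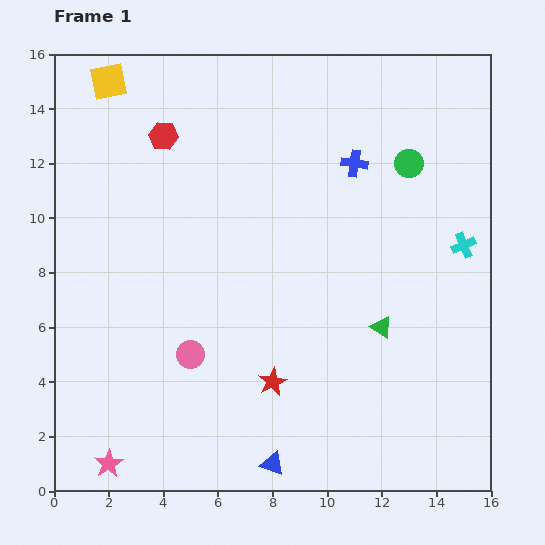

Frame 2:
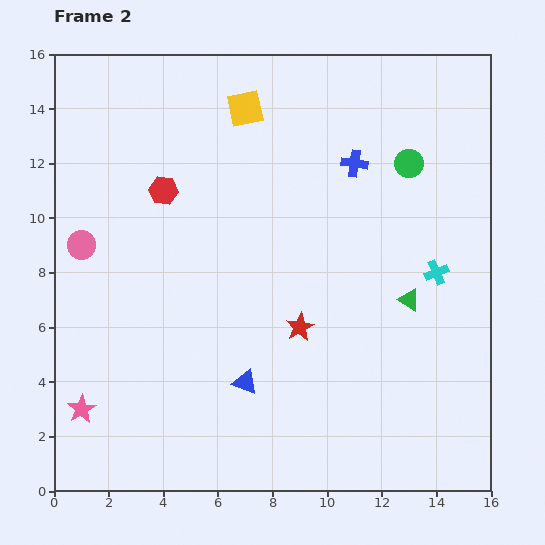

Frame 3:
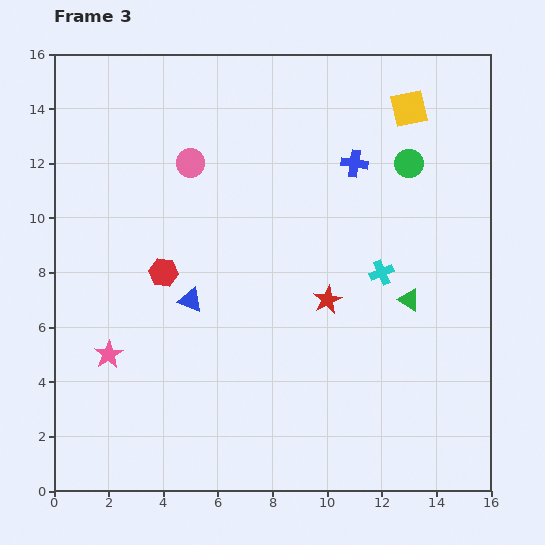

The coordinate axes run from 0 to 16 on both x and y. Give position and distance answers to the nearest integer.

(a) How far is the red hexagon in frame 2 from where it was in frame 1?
2

The red hexagon moved from (4, 13) to (4, 11), a distance of √(0² + 2²) ≈ 2.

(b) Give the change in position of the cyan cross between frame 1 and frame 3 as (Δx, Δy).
(-3, -1)

The cyan cross was at (15, 9) in frame 1 and (12, 8) in frame 3.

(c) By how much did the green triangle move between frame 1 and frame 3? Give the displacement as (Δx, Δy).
(1, 1)

The green triangle was at (12, 6) in frame 1 and (13, 7) in frame 3.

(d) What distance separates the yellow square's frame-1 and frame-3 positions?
11

The yellow square moved from (2, 15) to (13, 14), a distance of √(11² + 1²) ≈ 11.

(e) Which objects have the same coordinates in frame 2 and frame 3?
the green circle, the green triangle, the blue cross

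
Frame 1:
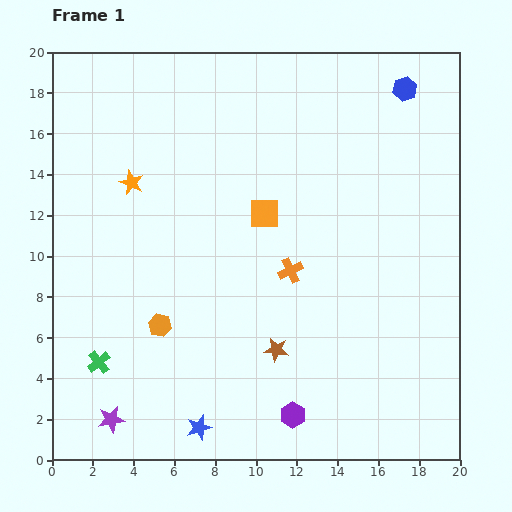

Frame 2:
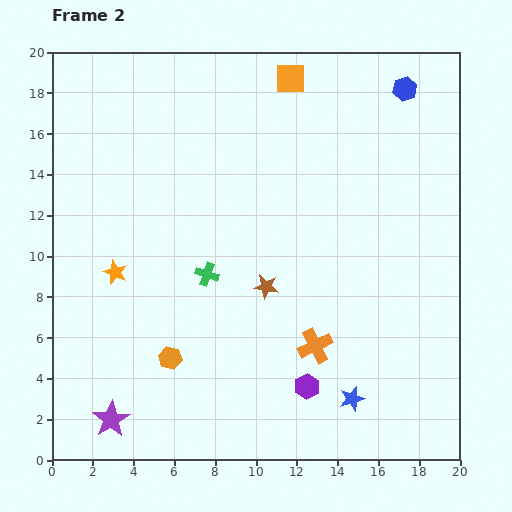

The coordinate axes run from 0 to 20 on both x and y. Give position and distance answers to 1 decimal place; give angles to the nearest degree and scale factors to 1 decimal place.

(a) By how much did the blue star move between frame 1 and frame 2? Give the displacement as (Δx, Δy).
(7.5, 1.4)

The blue star was at (7.2, 1.6) in frame 1 and (14.7, 3.0) in frame 2.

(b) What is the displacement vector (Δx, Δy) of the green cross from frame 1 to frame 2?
(5.3, 4.3)

The green cross was at (2.3, 4.8) in frame 1 and (7.6, 9.1) in frame 2.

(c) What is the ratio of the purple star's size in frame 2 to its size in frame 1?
1.4×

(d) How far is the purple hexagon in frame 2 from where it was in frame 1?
1.6

The purple hexagon moved from (11.8, 2.2) to (12.5, 3.6), a distance of √(0.7² + 1.4²) ≈ 1.6.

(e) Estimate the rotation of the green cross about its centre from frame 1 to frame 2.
32° counter-clockwise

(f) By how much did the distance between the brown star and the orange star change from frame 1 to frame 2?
-3.4

Distance in frame 1: 10.8. Distance in frame 2: 7.4.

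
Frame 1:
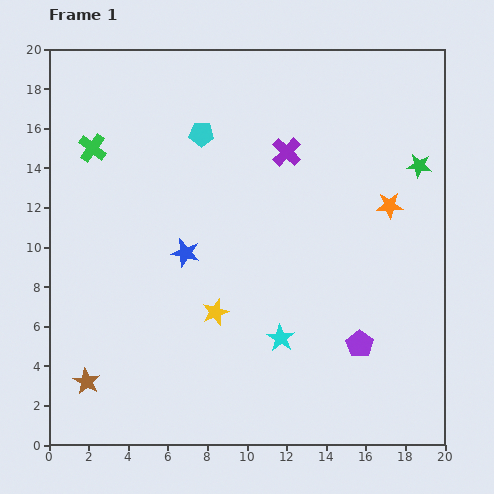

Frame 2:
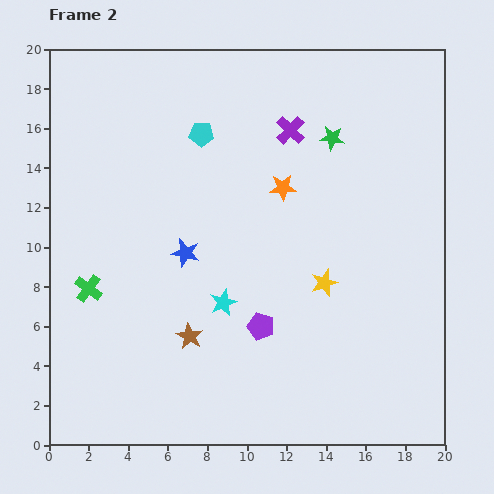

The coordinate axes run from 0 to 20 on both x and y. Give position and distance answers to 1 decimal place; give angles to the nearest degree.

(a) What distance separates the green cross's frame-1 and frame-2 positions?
7.1

The green cross moved from (2.2, 15.0) to (2.0, 7.9), a distance of √(0.2² + 7.1²) ≈ 7.1.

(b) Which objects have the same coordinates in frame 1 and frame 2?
the cyan pentagon, the blue star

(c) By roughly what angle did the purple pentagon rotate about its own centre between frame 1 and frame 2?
18° counter-clockwise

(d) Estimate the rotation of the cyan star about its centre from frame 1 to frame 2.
17° clockwise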